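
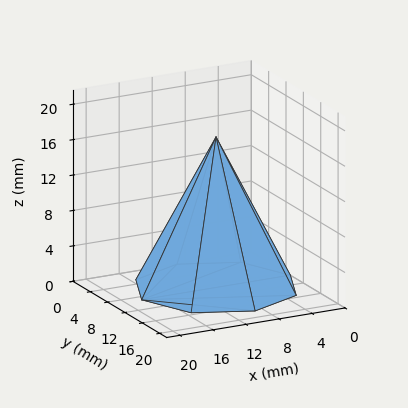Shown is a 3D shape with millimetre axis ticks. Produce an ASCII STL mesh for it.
Reading the render: the shape is a regular 8-sided pyramid, base circumscribed radius ≈ 9 mm, apex at z ≈ 17 mm (dimensions read to the nearest mm from the axis ticks). For the STL, each face is triangulated and given an outward normal.

solid part
  facet normal 0.0000 0.0000 -1.0000
    outer loop
      vertex 9.000 18.000 0.000
      vertex 15.364 15.364 0.000
      vertex 18.000 9.000 0.000
    endloop
  endfacet
  facet normal 0.0000 0.0000 -1.0000
    outer loop
      vertex 2.636 15.364 0.000
      vertex 9.000 18.000 0.000
      vertex 18.000 9.000 0.000
    endloop
  endfacet
  facet normal 0.0000 0.0000 -1.0000
    outer loop
      vertex 0.000 9.000 0.000
      vertex 2.636 15.364 0.000
      vertex 18.000 9.000 0.000
    endloop
  endfacet
  facet normal 0.0000 0.0000 -1.0000
    outer loop
      vertex 2.636 2.636 0.000
      vertex 0.000 9.000 0.000
      vertex 18.000 9.000 0.000
    endloop
  endfacet
  facet normal 0.0000 0.0000 -1.0000
    outer loop
      vertex 9.000 0.000 0.000
      vertex 2.636 2.636 0.000
      vertex 18.000 9.000 0.000
    endloop
  endfacet
  facet normal 0.0000 0.0000 -1.0000
    outer loop
      vertex 15.364 2.636 0.000
      vertex 9.000 0.000 0.000
      vertex 18.000 9.000 0.000
    endloop
  endfacet
  facet normal 0.8299 0.3438 0.4394
    outer loop
      vertex 18.000 9.000 0.000
      vertex 15.364 15.364 0.000
      vertex 9.000 9.000 17.000
    endloop
  endfacet
  facet normal 0.3438 0.8299 0.4394
    outer loop
      vertex 15.364 15.364 0.000
      vertex 9.000 18.000 0.000
      vertex 9.000 9.000 17.000
    endloop
  endfacet
  facet normal -0.3438 0.8299 0.4394
    outer loop
      vertex 9.000 18.000 0.000
      vertex 2.636 15.364 0.000
      vertex 9.000 9.000 17.000
    endloop
  endfacet
  facet normal -0.8299 0.3438 0.4394
    outer loop
      vertex 2.636 15.364 0.000
      vertex 0.000 9.000 0.000
      vertex 9.000 9.000 17.000
    endloop
  endfacet
  facet normal -0.8299 -0.3438 0.4394
    outer loop
      vertex 0.000 9.000 0.000
      vertex 2.636 2.636 0.000
      vertex 9.000 9.000 17.000
    endloop
  endfacet
  facet normal -0.3438 -0.8299 0.4394
    outer loop
      vertex 2.636 2.636 0.000
      vertex 9.000 0.000 0.000
      vertex 9.000 9.000 17.000
    endloop
  endfacet
  facet normal 0.3438 -0.8299 0.4394
    outer loop
      vertex 9.000 0.000 0.000
      vertex 15.364 2.636 0.000
      vertex 9.000 9.000 17.000
    endloop
  endfacet
  facet normal 0.8299 -0.3438 0.4394
    outer loop
      vertex 15.364 2.636 0.000
      vertex 18.000 9.000 0.000
      vertex 9.000 9.000 17.000
    endloop
  endfacet
endsolid part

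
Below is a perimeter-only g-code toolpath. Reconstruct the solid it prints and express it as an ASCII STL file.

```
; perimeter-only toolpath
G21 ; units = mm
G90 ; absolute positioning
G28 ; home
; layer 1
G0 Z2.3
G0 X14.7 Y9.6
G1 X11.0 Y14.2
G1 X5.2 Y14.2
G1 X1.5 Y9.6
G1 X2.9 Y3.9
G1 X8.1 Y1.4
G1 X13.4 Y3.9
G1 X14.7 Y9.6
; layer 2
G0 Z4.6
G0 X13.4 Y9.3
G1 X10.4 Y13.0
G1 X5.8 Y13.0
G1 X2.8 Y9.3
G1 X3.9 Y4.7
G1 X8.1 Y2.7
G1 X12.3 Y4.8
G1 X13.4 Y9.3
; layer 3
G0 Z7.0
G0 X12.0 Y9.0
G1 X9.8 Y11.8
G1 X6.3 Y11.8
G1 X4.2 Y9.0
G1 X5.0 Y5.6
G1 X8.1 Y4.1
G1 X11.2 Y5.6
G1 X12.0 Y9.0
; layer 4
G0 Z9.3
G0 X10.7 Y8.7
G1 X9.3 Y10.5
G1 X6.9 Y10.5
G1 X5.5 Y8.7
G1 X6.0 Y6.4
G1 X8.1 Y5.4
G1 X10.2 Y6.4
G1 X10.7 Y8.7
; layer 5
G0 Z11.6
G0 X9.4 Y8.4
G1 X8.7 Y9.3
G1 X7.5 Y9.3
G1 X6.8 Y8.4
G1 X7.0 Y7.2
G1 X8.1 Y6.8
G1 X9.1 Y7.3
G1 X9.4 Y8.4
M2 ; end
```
solid part
  facet normal 0.0000 0.0000 -1.0000
    outer loop
      vertex 4.6 15.4 0.0
      vertex 11.6 15.4 0.0
      vertex 16.0 9.9 0.0
    endloop
  endfacet
  facet normal 0.0000 0.0000 -1.0000
    outer loop
      vertex 0.2 9.9 0.0
      vertex 4.6 15.4 0.0
      vertex 16.0 9.9 0.0
    endloop
  endfacet
  facet normal 0.0000 0.0000 -1.0000
    outer loop
      vertex 1.8 3.0 0.0
      vertex 0.2 9.9 0.0
      vertex 16.0 9.9 0.0
    endloop
  endfacet
  facet normal 0.0000 0.0000 -1.0000
    outer loop
      vertex 8.1 0.0 0.0
      vertex 1.8 3.0 0.0
      vertex 16.0 9.9 0.0
    endloop
  endfacet
  facet normal 0.0000 0.0000 -1.0000
    outer loop
      vertex 14.4 3.1 0.0
      vertex 8.1 0.0 0.0
      vertex 16.0 9.9 0.0
    endloop
  endfacet
  facet normal 0.6915 0.5532 0.4646
    outer loop
      vertex 16.0 9.9 0.0
      vertex 11.6 15.4 0.0
      vertex 8.1 8.1 13.9
    endloop
  endfacet
  facet normal 0.0000 0.8853 0.4650
    outer loop
      vertex 11.6 15.4 0.0
      vertex 4.6 15.4 0.0
      vertex 8.1 8.1 13.9
    endloop
  endfacet
  facet normal -0.6915 0.5532 0.4646
    outer loop
      vertex 4.6 15.4 0.0
      vertex 0.2 9.9 0.0
      vertex 8.1 8.1 13.9
    endloop
  endfacet
  facet normal -0.8627 -0.2001 0.4644
    outer loop
      vertex 0.2 9.9 0.0
      vertex 1.8 3.0 0.0
      vertex 8.1 8.1 13.9
    endloop
  endfacet
  facet normal -0.3805 -0.7990 0.4656
    outer loop
      vertex 1.8 3.0 0.0
      vertex 8.1 0.0 0.0
      vertex 8.1 8.1 13.9
    endloop
  endfacet
  facet normal 0.3913 -0.7951 0.4633
    outer loop
      vertex 8.1 0.0 0.0
      vertex 14.4 3.1 0.0
      vertex 8.1 8.1 13.9
    endloop
  endfacet
  facet normal 0.8624 -0.2029 0.4638
    outer loop
      vertex 14.4 3.1 0.0
      vertex 16.0 9.9 0.0
      vertex 8.1 8.1 13.9
    endloop
  endfacet
endsolid part

The G0 Z moves step by Δz≈2.3 mm. The G1 loops shrink linearly with z, so the solid tapers from its base footprint up to z≈13.9. Closing with a flat bottom cap and the tapered top and triangulating gives 12 facets — a regular 7-sided pyramid, base circumscribed radius ≈ 8.1 mm, apex at z ≈ 13.9 mm.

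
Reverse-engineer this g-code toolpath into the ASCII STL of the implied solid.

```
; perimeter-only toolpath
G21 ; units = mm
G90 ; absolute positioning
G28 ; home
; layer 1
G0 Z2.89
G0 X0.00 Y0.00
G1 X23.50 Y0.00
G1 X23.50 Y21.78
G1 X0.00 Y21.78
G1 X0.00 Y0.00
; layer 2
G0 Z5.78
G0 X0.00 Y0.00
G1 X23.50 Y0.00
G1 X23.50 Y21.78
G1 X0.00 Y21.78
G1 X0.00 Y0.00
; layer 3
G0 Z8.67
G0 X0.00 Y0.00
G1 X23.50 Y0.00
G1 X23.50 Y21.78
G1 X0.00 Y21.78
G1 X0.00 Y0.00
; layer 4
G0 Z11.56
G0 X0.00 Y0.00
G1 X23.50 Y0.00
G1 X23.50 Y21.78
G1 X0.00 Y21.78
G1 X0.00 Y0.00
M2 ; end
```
solid part
  facet normal 0.0000 0.0000 -1.0000
    outer loop
      vertex 23.50 21.78 0.00
      vertex 23.50 0.00 0.00
      vertex 0.00 0.00 0.00
    endloop
  endfacet
  facet normal 0.0000 0.0000 -1.0000
    outer loop
      vertex 0.00 21.78 0.00
      vertex 23.50 21.78 0.00
      vertex 0.00 0.00 0.00
    endloop
  endfacet
  facet normal 0.0000 0.0000 1.0000
    outer loop
      vertex 0.00 0.00 11.56
      vertex 23.50 0.00 11.56
      vertex 23.50 21.78 11.56
    endloop
  endfacet
  facet normal 0.0000 0.0000 1.0000
    outer loop
      vertex 0.00 0.00 11.56
      vertex 23.50 21.78 11.56
      vertex 0.00 21.78 11.56
    endloop
  endfacet
  facet normal 0.0000 -1.0000 0.0000
    outer loop
      vertex 0.00 0.00 0.00
      vertex 23.50 0.00 0.00
      vertex 23.50 0.00 11.56
    endloop
  endfacet
  facet normal 0.0000 -1.0000 0.0000
    outer loop
      vertex 0.00 0.00 0.00
      vertex 23.50 0.00 11.56
      vertex 0.00 0.00 11.56
    endloop
  endfacet
  facet normal 0.0000 1.0000 0.0000
    outer loop
      vertex 23.50 21.78 11.56
      vertex 23.50 21.78 0.00
      vertex 0.00 21.78 0.00
    endloop
  endfacet
  facet normal 0.0000 1.0000 0.0000
    outer loop
      vertex 0.00 21.78 11.56
      vertex 23.50 21.78 11.56
      vertex 0.00 21.78 0.00
    endloop
  endfacet
  facet normal -1.0000 0.0000 0.0000
    outer loop
      vertex 0.00 21.78 11.56
      vertex 0.00 21.78 0.00
      vertex 0.00 0.00 0.00
    endloop
  endfacet
  facet normal -1.0000 0.0000 0.0000
    outer loop
      vertex 0.00 0.00 11.56
      vertex 0.00 21.78 11.56
      vertex 0.00 0.00 0.00
    endloop
  endfacet
  facet normal 1.0000 0.0000 0.0000
    outer loop
      vertex 23.50 0.00 0.00
      vertex 23.50 21.78 0.00
      vertex 23.50 21.78 11.56
    endloop
  endfacet
  facet normal 1.0000 0.0000 0.0000
    outer loop
      vertex 23.50 0.00 0.00
      vertex 23.50 21.78 11.56
      vertex 23.50 0.00 11.56
    endloop
  endfacet
endsolid part

The G0 Z moves step by Δz≈2.89 mm. Every layer's G1 loop is the same polygon, so the solid is a straight extrusion of it from z=0 to z≈11.6. Closing with flat bottom and top caps and triangulating gives 12 facets — a rectangular box, roughly 23.5 × 21.8 mm footprint and 11.6 mm tall.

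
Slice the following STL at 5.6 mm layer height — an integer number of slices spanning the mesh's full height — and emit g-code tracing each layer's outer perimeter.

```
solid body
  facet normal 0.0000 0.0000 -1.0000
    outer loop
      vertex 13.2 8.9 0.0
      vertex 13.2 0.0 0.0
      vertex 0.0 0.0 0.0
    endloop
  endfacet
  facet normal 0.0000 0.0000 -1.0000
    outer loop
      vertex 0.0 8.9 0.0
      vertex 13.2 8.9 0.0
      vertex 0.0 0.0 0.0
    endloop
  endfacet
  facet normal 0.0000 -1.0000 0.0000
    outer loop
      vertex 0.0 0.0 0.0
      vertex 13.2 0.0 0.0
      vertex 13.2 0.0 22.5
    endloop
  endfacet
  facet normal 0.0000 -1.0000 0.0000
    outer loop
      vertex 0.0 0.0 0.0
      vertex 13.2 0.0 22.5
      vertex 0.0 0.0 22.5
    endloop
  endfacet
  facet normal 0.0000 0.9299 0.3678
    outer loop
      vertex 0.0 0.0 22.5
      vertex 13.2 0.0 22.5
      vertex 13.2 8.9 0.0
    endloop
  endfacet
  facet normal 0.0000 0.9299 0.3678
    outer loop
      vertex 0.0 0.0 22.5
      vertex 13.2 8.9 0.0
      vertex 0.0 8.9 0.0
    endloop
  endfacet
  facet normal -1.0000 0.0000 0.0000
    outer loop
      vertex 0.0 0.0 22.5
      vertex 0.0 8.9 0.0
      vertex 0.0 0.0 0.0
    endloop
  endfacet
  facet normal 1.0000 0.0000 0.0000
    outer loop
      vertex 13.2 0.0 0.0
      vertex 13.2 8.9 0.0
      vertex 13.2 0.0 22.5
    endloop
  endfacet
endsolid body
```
; perimeter-only toolpath
G21 ; units = mm
G90 ; absolute positioning
G28 ; home
; layer 1
G0 Z5.6
G0 X0.0 Y0.0
G1 X13.2 Y0.0
G1 X13.2 Y6.7
G1 X0.0 Y6.7
G1 X0.0 Y0.0
; layer 2
G0 Z11.2
G0 X0.0 Y0.0
G1 X13.2 Y0.0
G1 X13.2 Y4.5
G1 X0.0 Y4.5
G1 X0.0 Y0.0
; layer 3
G0 Z16.9
G0 X0.0 Y0.0
G1 X13.2 Y0.0
G1 X13.2 Y2.2
G1 X0.0 Y2.2
G1 X0.0 Y0.0
M2 ; end

The solid is a wedge (ramp): 13.2 × 8.9 mm base, rising to 22.5 mm along the y=0 edge and sloping linearly to z=0 at y=8.9. Slicing at Δz = 5.6 mm — 4 equal slices spanning the solid's height, so layer i sits at z = i·h/4 — gives 3 non-empty perimeters. Each is a 4-segment closed polygon; G0 lifts to the layer z and rapids to the start vertex, then G1 traces the edges. The cross-section shrinks linearly with z (the slice at the apex is degenerate and omitted).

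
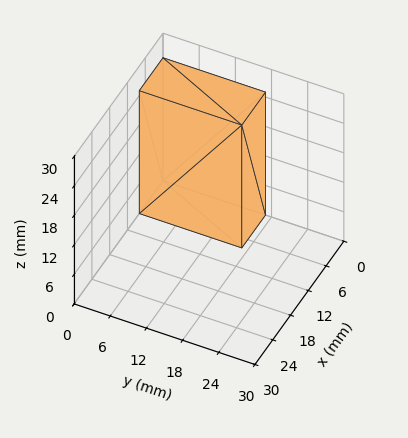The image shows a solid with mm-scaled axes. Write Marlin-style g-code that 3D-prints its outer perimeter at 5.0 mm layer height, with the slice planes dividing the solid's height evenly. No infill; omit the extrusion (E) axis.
Reading the render: the shape is a rectangular box, roughly 8 × 17 mm footprint and 25 mm tall (dimensions read to the nearest mm from the axis ticks). For the g-code, the solid's height is divided into equal slices at the stated Δz and each level perimeter traced with G1 moves after a G0 lift.

; perimeter-only toolpath
G21 ; units = mm
G90 ; absolute positioning
G28 ; home
; layer 1
G0 Z5.0
G0 X0.0 Y0.0
G1 X8.0 Y0.0
G1 X8.0 Y17.0
G1 X0.0 Y17.0
G1 X0.0 Y0.0
; layer 2
G0 Z10.0
G0 X0.0 Y0.0
G1 X8.0 Y0.0
G1 X8.0 Y17.0
G1 X0.0 Y17.0
G1 X0.0 Y0.0
; layer 3
G0 Z15.0
G0 X0.0 Y0.0
G1 X8.0 Y0.0
G1 X8.0 Y17.0
G1 X0.0 Y17.0
G1 X0.0 Y0.0
; layer 4
G0 Z20.0
G0 X0.0 Y0.0
G1 X8.0 Y0.0
G1 X8.0 Y17.0
G1 X0.0 Y17.0
G1 X0.0 Y0.0
; layer 5
G0 Z25.0
G0 X0.0 Y0.0
G1 X8.0 Y0.0
G1 X8.0 Y17.0
G1 X0.0 Y17.0
G1 X0.0 Y0.0
M2 ; end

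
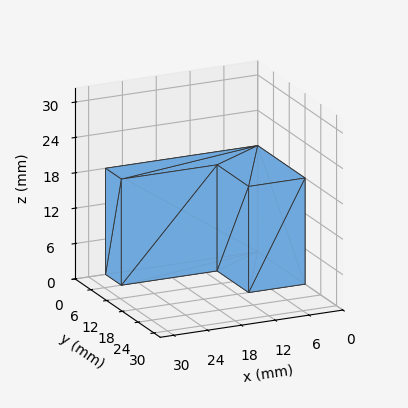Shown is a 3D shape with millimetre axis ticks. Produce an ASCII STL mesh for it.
Reading the render: the shape is an L-shaped prism: outer 27 × 18 mm, arm thicknesses ≈ 6 mm (horizontal) and 10 mm (vertical), extruded 18 mm in z (dimensions read to the nearest mm from the axis ticks). For the STL, each face is triangulated and given an outward normal.

solid part
  facet normal 0.0000 0.0000 -1.0000
    outer loop
      vertex 27.0 6.0 0.0
      vertex 27.0 0.0 0.0
      vertex 0.0 0.0 0.0
    endloop
  endfacet
  facet normal 0.0000 0.0000 -1.0000
    outer loop
      vertex 10.0 6.0 0.0
      vertex 27.0 6.0 0.0
      vertex 0.0 0.0 0.0
    endloop
  endfacet
  facet normal 0.0000 0.0000 -1.0000
    outer loop
      vertex 10.0 18.0 0.0
      vertex 10.0 6.0 0.0
      vertex 0.0 0.0 0.0
    endloop
  endfacet
  facet normal 0.0000 0.0000 -1.0000
    outer loop
      vertex 0.0 18.0 0.0
      vertex 10.0 18.0 0.0
      vertex 0.0 0.0 0.0
    endloop
  endfacet
  facet normal 0.0000 0.0000 1.0000
    outer loop
      vertex 0.0 0.0 18.0
      vertex 27.0 0.0 18.0
      vertex 27.0 6.0 18.0
    endloop
  endfacet
  facet normal 0.0000 0.0000 1.0000
    outer loop
      vertex 0.0 0.0 18.0
      vertex 27.0 6.0 18.0
      vertex 10.0 6.0 18.0
    endloop
  endfacet
  facet normal 0.0000 0.0000 1.0000
    outer loop
      vertex 0.0 0.0 18.0
      vertex 10.0 6.0 18.0
      vertex 10.0 18.0 18.0
    endloop
  endfacet
  facet normal 0.0000 0.0000 1.0000
    outer loop
      vertex 0.0 0.0 18.0
      vertex 10.0 18.0 18.0
      vertex 0.0 18.0 18.0
    endloop
  endfacet
  facet normal 0.0000 -1.0000 0.0000
    outer loop
      vertex 0.0 0.0 0.0
      vertex 27.0 0.0 0.0
      vertex 27.0 0.0 18.0
    endloop
  endfacet
  facet normal 0.0000 -1.0000 0.0000
    outer loop
      vertex 0.0 0.0 0.0
      vertex 27.0 0.0 18.0
      vertex 0.0 0.0 18.0
    endloop
  endfacet
  facet normal 1.0000 0.0000 0.0000
    outer loop
      vertex 27.0 0.0 0.0
      vertex 27.0 6.0 0.0
      vertex 27.0 6.0 18.0
    endloop
  endfacet
  facet normal 1.0000 0.0000 0.0000
    outer loop
      vertex 27.0 0.0 0.0
      vertex 27.0 6.0 18.0
      vertex 27.0 0.0 18.0
    endloop
  endfacet
  facet normal 0.0000 1.0000 0.0000
    outer loop
      vertex 27.0 6.0 0.0
      vertex 10.0 6.0 0.0
      vertex 10.0 6.0 18.0
    endloop
  endfacet
  facet normal 0.0000 1.0000 0.0000
    outer loop
      vertex 27.0 6.0 0.0
      vertex 10.0 6.0 18.0
      vertex 27.0 6.0 18.0
    endloop
  endfacet
  facet normal 1.0000 0.0000 0.0000
    outer loop
      vertex 10.0 6.0 0.0
      vertex 10.0 18.0 0.0
      vertex 10.0 18.0 18.0
    endloop
  endfacet
  facet normal 1.0000 0.0000 0.0000
    outer loop
      vertex 10.0 6.0 0.0
      vertex 10.0 18.0 18.0
      vertex 10.0 6.0 18.0
    endloop
  endfacet
  facet normal 0.0000 1.0000 0.0000
    outer loop
      vertex 10.0 18.0 0.0
      vertex 0.0 18.0 0.0
      vertex 0.0 18.0 18.0
    endloop
  endfacet
  facet normal 0.0000 1.0000 0.0000
    outer loop
      vertex 10.0 18.0 0.0
      vertex 0.0 18.0 18.0
      vertex 10.0 18.0 18.0
    endloop
  endfacet
  facet normal -1.0000 0.0000 0.0000
    outer loop
      vertex 0.0 18.0 0.0
      vertex 0.0 0.0 0.0
      vertex 0.0 0.0 18.0
    endloop
  endfacet
  facet normal -1.0000 0.0000 0.0000
    outer loop
      vertex 0.0 18.0 0.0
      vertex 0.0 0.0 18.0
      vertex 0.0 18.0 18.0
    endloop
  endfacet
endsolid part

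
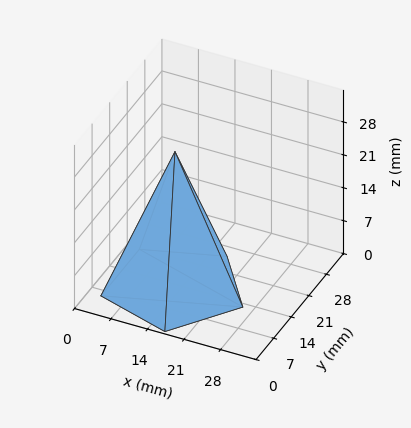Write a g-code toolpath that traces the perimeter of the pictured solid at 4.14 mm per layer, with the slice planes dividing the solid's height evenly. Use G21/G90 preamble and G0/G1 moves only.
Reading the render: the shape is a regular 5-sided pyramid, base circumscribed radius ≈ 13 mm, apex at z ≈ 29 mm (dimensions read to the nearest mm from the axis ticks). For the g-code, the solid's height is divided into equal slices at the stated Δz and each level perimeter traced with G1 moves after a G0 lift.

; perimeter-only toolpath
G21 ; units = mm
G90 ; absolute positioning
G28 ; home
; layer 1
G0 Z4.14
G0 X24.14 Y13.00
G1 X16.45 Y23.59
G1 X3.98 Y19.55
G1 X3.98 Y6.45
G1 X16.45 Y2.41
G1 X24.14 Y13.00
; layer 2
G0 Z8.29
G0 X22.29 Y13.00
G1 X15.87 Y21.83
G1 X5.49 Y18.46
G1 X5.49 Y7.54
G1 X15.87 Y4.17
G1 X22.29 Y13.00
; layer 3
G0 Z12.43
G0 X20.43 Y13.00
G1 X15.30 Y20.06
G1 X6.99 Y17.37
G1 X6.99 Y8.63
G1 X15.30 Y5.94
G1 X20.43 Y13.00
; layer 4
G0 Z16.57
G0 X18.57 Y13.00
G1 X14.72 Y18.30
G1 X8.49 Y16.27
G1 X8.49 Y9.73
G1 X14.72 Y7.70
G1 X18.57 Y13.00
; layer 5
G0 Z20.71
G0 X16.71 Y13.00
G1 X14.15 Y16.53
G1 X9.99 Y15.18
G1 X9.99 Y10.82
G1 X14.15 Y9.47
G1 X16.71 Y13.00
; layer 6
G0 Z24.86
G0 X14.86 Y13.00
G1 X13.57 Y14.77
G1 X11.50 Y14.09
G1 X11.50 Y11.91
G1 X13.57 Y11.23
G1 X14.86 Y13.00
M2 ; end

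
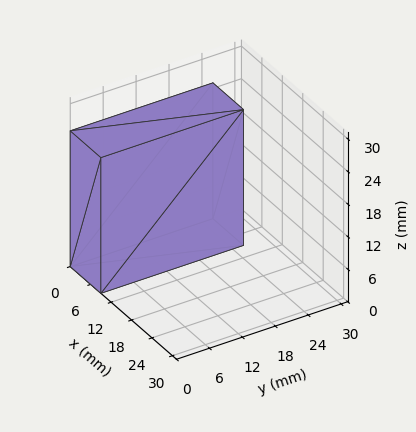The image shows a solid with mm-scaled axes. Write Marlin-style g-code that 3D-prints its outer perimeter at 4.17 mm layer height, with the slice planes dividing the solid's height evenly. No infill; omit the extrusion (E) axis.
Reading the render: the shape is a rectangular box, roughly 9 × 26 mm footprint and 25 mm tall (dimensions read to the nearest mm from the axis ticks). For the g-code, the solid's height is divided into equal slices at the stated Δz and each level perimeter traced with G1 moves after a G0 lift.

; perimeter-only toolpath
G21 ; units = mm
G90 ; absolute positioning
G28 ; home
; layer 1
G0 Z4.17
G0 X0.00 Y0.00
G1 X9.00 Y0.00
G1 X9.00 Y26.00
G1 X0.00 Y26.00
G1 X0.00 Y0.00
; layer 2
G0 Z8.33
G0 X0.00 Y0.00
G1 X9.00 Y0.00
G1 X9.00 Y26.00
G1 X0.00 Y26.00
G1 X0.00 Y0.00
; layer 3
G0 Z12.50
G0 X0.00 Y0.00
G1 X9.00 Y0.00
G1 X9.00 Y26.00
G1 X0.00 Y26.00
G1 X0.00 Y0.00
; layer 4
G0 Z16.67
G0 X0.00 Y0.00
G1 X9.00 Y0.00
G1 X9.00 Y26.00
G1 X0.00 Y26.00
G1 X0.00 Y0.00
; layer 5
G0 Z20.83
G0 X0.00 Y0.00
G1 X9.00 Y0.00
G1 X9.00 Y26.00
G1 X0.00 Y26.00
G1 X0.00 Y0.00
; layer 6
G0 Z25.00
G0 X0.00 Y0.00
G1 X9.00 Y0.00
G1 X9.00 Y26.00
G1 X0.00 Y26.00
G1 X0.00 Y0.00
M2 ; end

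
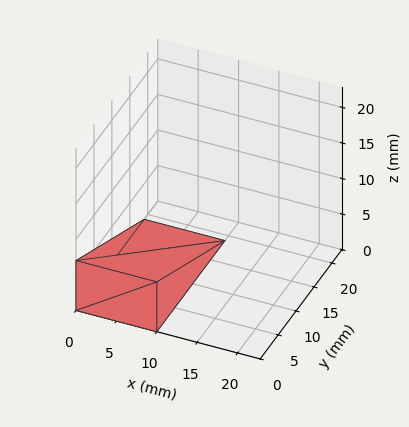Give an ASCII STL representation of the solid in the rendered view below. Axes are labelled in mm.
Reading the render: the shape is a wedge (ramp): 10 × 19 mm base, rising to 7 mm along the y=0 edge and sloping linearly to z=0 at y=19 (dimensions read to the nearest mm from the axis ticks). For the STL, each face is triangulated and given an outward normal.

solid part
  facet normal 0.0000 0.0000 -1.0000
    outer loop
      vertex 10.000 19.000 0.000
      vertex 10.000 0.000 0.000
      vertex 0.000 0.000 0.000
    endloop
  endfacet
  facet normal 0.0000 0.0000 -1.0000
    outer loop
      vertex 0.000 19.000 0.000
      vertex 10.000 19.000 0.000
      vertex 0.000 0.000 0.000
    endloop
  endfacet
  facet normal 0.0000 -1.0000 0.0000
    outer loop
      vertex 0.000 0.000 0.000
      vertex 10.000 0.000 0.000
      vertex 10.000 0.000 7.000
    endloop
  endfacet
  facet normal 0.0000 -1.0000 0.0000
    outer loop
      vertex 0.000 0.000 0.000
      vertex 10.000 0.000 7.000
      vertex 0.000 0.000 7.000
    endloop
  endfacet
  facet normal 0.0000 0.3457 0.9383
    outer loop
      vertex 0.000 0.000 7.000
      vertex 10.000 0.000 7.000
      vertex 10.000 19.000 0.000
    endloop
  endfacet
  facet normal 0.0000 0.3457 0.9383
    outer loop
      vertex 0.000 0.000 7.000
      vertex 10.000 19.000 0.000
      vertex 0.000 19.000 0.000
    endloop
  endfacet
  facet normal -1.0000 0.0000 0.0000
    outer loop
      vertex 0.000 0.000 7.000
      vertex 0.000 19.000 0.000
      vertex 0.000 0.000 0.000
    endloop
  endfacet
  facet normal 1.0000 0.0000 0.0000
    outer loop
      vertex 10.000 0.000 0.000
      vertex 10.000 19.000 0.000
      vertex 10.000 0.000 7.000
    endloop
  endfacet
endsolid part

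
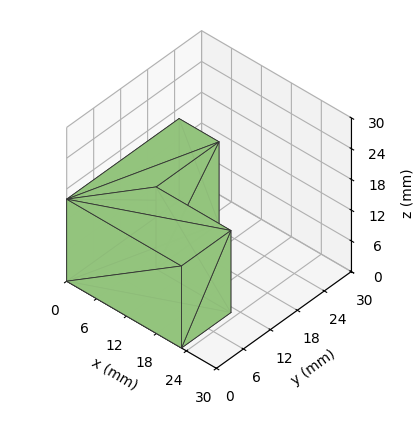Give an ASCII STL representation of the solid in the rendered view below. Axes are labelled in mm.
Reading the render: the shape is an L-shaped prism: outer 23 × 25 mm, arm thicknesses ≈ 11 mm (horizontal) and 8 mm (vertical), extruded 16 mm in z (dimensions read to the nearest mm from the axis ticks). For the STL, each face is triangulated and given an outward normal.

solid part
  facet normal 0.0000 0.0000 -1.0000
    outer loop
      vertex 23.0 11.0 0.0
      vertex 23.0 0.0 0.0
      vertex 0.0 0.0 0.0
    endloop
  endfacet
  facet normal 0.0000 0.0000 -1.0000
    outer loop
      vertex 8.0 11.0 0.0
      vertex 23.0 11.0 0.0
      vertex 0.0 0.0 0.0
    endloop
  endfacet
  facet normal 0.0000 0.0000 -1.0000
    outer loop
      vertex 8.0 25.0 0.0
      vertex 8.0 11.0 0.0
      vertex 0.0 0.0 0.0
    endloop
  endfacet
  facet normal 0.0000 0.0000 -1.0000
    outer loop
      vertex 0.0 25.0 0.0
      vertex 8.0 25.0 0.0
      vertex 0.0 0.0 0.0
    endloop
  endfacet
  facet normal 0.0000 0.0000 1.0000
    outer loop
      vertex 0.0 0.0 16.0
      vertex 23.0 0.0 16.0
      vertex 23.0 11.0 16.0
    endloop
  endfacet
  facet normal 0.0000 0.0000 1.0000
    outer loop
      vertex 0.0 0.0 16.0
      vertex 23.0 11.0 16.0
      vertex 8.0 11.0 16.0
    endloop
  endfacet
  facet normal 0.0000 0.0000 1.0000
    outer loop
      vertex 0.0 0.0 16.0
      vertex 8.0 11.0 16.0
      vertex 8.0 25.0 16.0
    endloop
  endfacet
  facet normal 0.0000 0.0000 1.0000
    outer loop
      vertex 0.0 0.0 16.0
      vertex 8.0 25.0 16.0
      vertex 0.0 25.0 16.0
    endloop
  endfacet
  facet normal 0.0000 -1.0000 0.0000
    outer loop
      vertex 0.0 0.0 0.0
      vertex 23.0 0.0 0.0
      vertex 23.0 0.0 16.0
    endloop
  endfacet
  facet normal 0.0000 -1.0000 0.0000
    outer loop
      vertex 0.0 0.0 0.0
      vertex 23.0 0.0 16.0
      vertex 0.0 0.0 16.0
    endloop
  endfacet
  facet normal 1.0000 0.0000 0.0000
    outer loop
      vertex 23.0 0.0 0.0
      vertex 23.0 11.0 0.0
      vertex 23.0 11.0 16.0
    endloop
  endfacet
  facet normal 1.0000 0.0000 0.0000
    outer loop
      vertex 23.0 0.0 0.0
      vertex 23.0 11.0 16.0
      vertex 23.0 0.0 16.0
    endloop
  endfacet
  facet normal 0.0000 1.0000 0.0000
    outer loop
      vertex 23.0 11.0 0.0
      vertex 8.0 11.0 0.0
      vertex 8.0 11.0 16.0
    endloop
  endfacet
  facet normal 0.0000 1.0000 0.0000
    outer loop
      vertex 23.0 11.0 0.0
      vertex 8.0 11.0 16.0
      vertex 23.0 11.0 16.0
    endloop
  endfacet
  facet normal 1.0000 0.0000 0.0000
    outer loop
      vertex 8.0 11.0 0.0
      vertex 8.0 25.0 0.0
      vertex 8.0 25.0 16.0
    endloop
  endfacet
  facet normal 1.0000 0.0000 0.0000
    outer loop
      vertex 8.0 11.0 0.0
      vertex 8.0 25.0 16.0
      vertex 8.0 11.0 16.0
    endloop
  endfacet
  facet normal 0.0000 1.0000 0.0000
    outer loop
      vertex 8.0 25.0 0.0
      vertex 0.0 25.0 0.0
      vertex 0.0 25.0 16.0
    endloop
  endfacet
  facet normal 0.0000 1.0000 0.0000
    outer loop
      vertex 8.0 25.0 0.0
      vertex 0.0 25.0 16.0
      vertex 8.0 25.0 16.0
    endloop
  endfacet
  facet normal -1.0000 0.0000 0.0000
    outer loop
      vertex 0.0 25.0 0.0
      vertex 0.0 0.0 0.0
      vertex 0.0 0.0 16.0
    endloop
  endfacet
  facet normal -1.0000 0.0000 0.0000
    outer loop
      vertex 0.0 25.0 0.0
      vertex 0.0 0.0 16.0
      vertex 0.0 25.0 16.0
    endloop
  endfacet
endsolid part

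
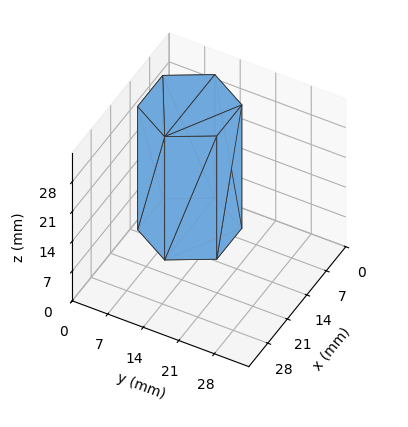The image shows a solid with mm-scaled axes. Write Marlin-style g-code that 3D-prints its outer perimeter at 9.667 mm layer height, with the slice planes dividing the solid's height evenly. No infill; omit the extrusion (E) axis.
Reading the render: the shape is a regular 6-sided prism (a cylinder approximated with 6 flat sides), circumscribed radius ≈ 9 mm, height ≈ 29 mm (dimensions read to the nearest mm from the axis ticks). For the g-code, the solid's height is divided into equal slices at the stated Δz and each level perimeter traced with G1 moves after a G0 lift.

; perimeter-only toolpath
G21 ; units = mm
G90 ; absolute positioning
G28 ; home
; layer 1
G0 Z9.667
G0 X18.000 Y9.000
G1 X13.500 Y16.794
G1 X4.500 Y16.794
G1 X0.000 Y9.000
G1 X4.500 Y1.206
G1 X13.500 Y1.206
G1 X18.000 Y9.000
; layer 2
G0 Z19.333
G0 X18.000 Y9.000
G1 X13.500 Y16.794
G1 X4.500 Y16.794
G1 X0.000 Y9.000
G1 X4.500 Y1.206
G1 X13.500 Y1.206
G1 X18.000 Y9.000
; layer 3
G0 Z29.000
G0 X18.000 Y9.000
G1 X13.500 Y16.794
G1 X4.500 Y16.794
G1 X0.000 Y9.000
G1 X4.500 Y1.206
G1 X13.500 Y1.206
G1 X18.000 Y9.000
M2 ; end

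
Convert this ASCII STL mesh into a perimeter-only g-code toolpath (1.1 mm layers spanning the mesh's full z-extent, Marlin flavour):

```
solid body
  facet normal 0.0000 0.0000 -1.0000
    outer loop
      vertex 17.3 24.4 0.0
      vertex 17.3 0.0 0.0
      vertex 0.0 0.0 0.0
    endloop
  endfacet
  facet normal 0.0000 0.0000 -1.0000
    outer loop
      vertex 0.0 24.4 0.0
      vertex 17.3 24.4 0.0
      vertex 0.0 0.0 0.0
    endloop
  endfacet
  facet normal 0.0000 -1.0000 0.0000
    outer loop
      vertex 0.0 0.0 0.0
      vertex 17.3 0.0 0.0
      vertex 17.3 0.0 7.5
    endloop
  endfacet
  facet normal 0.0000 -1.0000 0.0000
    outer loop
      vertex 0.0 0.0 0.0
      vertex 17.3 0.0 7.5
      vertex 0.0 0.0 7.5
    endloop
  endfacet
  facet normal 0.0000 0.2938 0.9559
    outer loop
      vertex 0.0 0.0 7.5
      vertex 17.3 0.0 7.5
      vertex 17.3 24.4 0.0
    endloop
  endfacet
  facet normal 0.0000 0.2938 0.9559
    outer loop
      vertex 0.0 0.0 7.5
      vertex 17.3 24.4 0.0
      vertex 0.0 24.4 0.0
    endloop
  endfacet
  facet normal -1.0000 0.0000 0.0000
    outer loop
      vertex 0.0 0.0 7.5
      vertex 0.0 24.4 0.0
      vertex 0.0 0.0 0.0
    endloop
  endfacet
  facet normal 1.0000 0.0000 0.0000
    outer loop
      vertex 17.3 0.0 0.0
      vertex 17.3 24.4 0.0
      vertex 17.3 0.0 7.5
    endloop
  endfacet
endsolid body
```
; perimeter-only toolpath
G21 ; units = mm
G90 ; absolute positioning
G28 ; home
; layer 1
G0 Z1.1
G0 X0.0 Y0.0
G1 X17.3 Y0.0
G1 X17.3 Y20.9
G1 X0.0 Y20.9
G1 X0.0 Y0.0
; layer 2
G0 Z2.1
G0 X0.0 Y0.0
G1 X17.3 Y0.0
G1 X17.3 Y17.4
G1 X0.0 Y17.4
G1 X0.0 Y0.0
; layer 3
G0 Z3.2
G0 X0.0 Y0.0
G1 X17.3 Y0.0
G1 X17.3 Y13.9
G1 X0.0 Y13.9
G1 X0.0 Y0.0
; layer 4
G0 Z4.3
G0 X0.0 Y0.0
G1 X17.3 Y0.0
G1 X17.3 Y10.5
G1 X0.0 Y10.5
G1 X0.0 Y0.0
; layer 5
G0 Z5.4
G0 X0.0 Y0.0
G1 X17.3 Y0.0
G1 X17.3 Y7.0
G1 X0.0 Y7.0
G1 X0.0 Y0.0
; layer 6
G0 Z6.4
G0 X0.0 Y0.0
G1 X17.3 Y0.0
G1 X17.3 Y3.5
G1 X0.0 Y3.5
G1 X0.0 Y0.0
M2 ; end

The solid is a wedge (ramp): 17.3 × 24.4 mm base, rising to 7.5 mm along the y=0 edge and sloping linearly to z=0 at y=24.4. Slicing at Δz = 1.1 mm — 7 equal slices spanning the solid's height, so layer i sits at z = i·h/7 — gives 6 non-empty perimeters. Each is a 4-segment closed polygon; G0 lifts to the layer z and rapids to the start vertex, then G1 traces the edges. The cross-section shrinks linearly with z (the slice at the apex is degenerate and omitted).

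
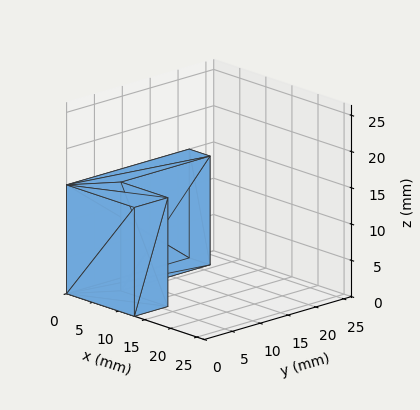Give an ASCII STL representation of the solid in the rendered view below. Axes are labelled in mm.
Reading the render: the shape is an L-shaped prism: outer 13 × 22 mm, arm thicknesses ≈ 6 mm (horizontal) and 4 mm (vertical), extruded 15 mm in z (dimensions read to the nearest mm from the axis ticks). For the STL, each face is triangulated and given an outward normal.

solid part
  facet normal 0.0000 0.0000 -1.0000
    outer loop
      vertex 13.00 6.00 0.00
      vertex 13.00 0.00 0.00
      vertex 0.00 0.00 0.00
    endloop
  endfacet
  facet normal 0.0000 0.0000 -1.0000
    outer loop
      vertex 4.00 6.00 0.00
      vertex 13.00 6.00 0.00
      vertex 0.00 0.00 0.00
    endloop
  endfacet
  facet normal 0.0000 0.0000 -1.0000
    outer loop
      vertex 4.00 22.00 0.00
      vertex 4.00 6.00 0.00
      vertex 0.00 0.00 0.00
    endloop
  endfacet
  facet normal 0.0000 0.0000 -1.0000
    outer loop
      vertex 0.00 22.00 0.00
      vertex 4.00 22.00 0.00
      vertex 0.00 0.00 0.00
    endloop
  endfacet
  facet normal 0.0000 0.0000 1.0000
    outer loop
      vertex 0.00 0.00 15.00
      vertex 13.00 0.00 15.00
      vertex 13.00 6.00 15.00
    endloop
  endfacet
  facet normal 0.0000 0.0000 1.0000
    outer loop
      vertex 0.00 0.00 15.00
      vertex 13.00 6.00 15.00
      vertex 4.00 6.00 15.00
    endloop
  endfacet
  facet normal 0.0000 0.0000 1.0000
    outer loop
      vertex 0.00 0.00 15.00
      vertex 4.00 6.00 15.00
      vertex 4.00 22.00 15.00
    endloop
  endfacet
  facet normal 0.0000 0.0000 1.0000
    outer loop
      vertex 0.00 0.00 15.00
      vertex 4.00 22.00 15.00
      vertex 0.00 22.00 15.00
    endloop
  endfacet
  facet normal 0.0000 -1.0000 0.0000
    outer loop
      vertex 0.00 0.00 0.00
      vertex 13.00 0.00 0.00
      vertex 13.00 0.00 15.00
    endloop
  endfacet
  facet normal 0.0000 -1.0000 0.0000
    outer loop
      vertex 0.00 0.00 0.00
      vertex 13.00 0.00 15.00
      vertex 0.00 0.00 15.00
    endloop
  endfacet
  facet normal 1.0000 0.0000 0.0000
    outer loop
      vertex 13.00 0.00 0.00
      vertex 13.00 6.00 0.00
      vertex 13.00 6.00 15.00
    endloop
  endfacet
  facet normal 1.0000 0.0000 0.0000
    outer loop
      vertex 13.00 0.00 0.00
      vertex 13.00 6.00 15.00
      vertex 13.00 0.00 15.00
    endloop
  endfacet
  facet normal 0.0000 1.0000 0.0000
    outer loop
      vertex 13.00 6.00 0.00
      vertex 4.00 6.00 0.00
      vertex 4.00 6.00 15.00
    endloop
  endfacet
  facet normal 0.0000 1.0000 0.0000
    outer loop
      vertex 13.00 6.00 0.00
      vertex 4.00 6.00 15.00
      vertex 13.00 6.00 15.00
    endloop
  endfacet
  facet normal 1.0000 0.0000 0.0000
    outer loop
      vertex 4.00 6.00 0.00
      vertex 4.00 22.00 0.00
      vertex 4.00 22.00 15.00
    endloop
  endfacet
  facet normal 1.0000 0.0000 0.0000
    outer loop
      vertex 4.00 6.00 0.00
      vertex 4.00 22.00 15.00
      vertex 4.00 6.00 15.00
    endloop
  endfacet
  facet normal 0.0000 1.0000 0.0000
    outer loop
      vertex 4.00 22.00 0.00
      vertex 0.00 22.00 0.00
      vertex 0.00 22.00 15.00
    endloop
  endfacet
  facet normal 0.0000 1.0000 0.0000
    outer loop
      vertex 4.00 22.00 0.00
      vertex 0.00 22.00 15.00
      vertex 4.00 22.00 15.00
    endloop
  endfacet
  facet normal -1.0000 0.0000 0.0000
    outer loop
      vertex 0.00 22.00 0.00
      vertex 0.00 0.00 0.00
      vertex 0.00 0.00 15.00
    endloop
  endfacet
  facet normal -1.0000 0.0000 0.0000
    outer loop
      vertex 0.00 22.00 0.00
      vertex 0.00 0.00 15.00
      vertex 0.00 22.00 15.00
    endloop
  endfacet
endsolid part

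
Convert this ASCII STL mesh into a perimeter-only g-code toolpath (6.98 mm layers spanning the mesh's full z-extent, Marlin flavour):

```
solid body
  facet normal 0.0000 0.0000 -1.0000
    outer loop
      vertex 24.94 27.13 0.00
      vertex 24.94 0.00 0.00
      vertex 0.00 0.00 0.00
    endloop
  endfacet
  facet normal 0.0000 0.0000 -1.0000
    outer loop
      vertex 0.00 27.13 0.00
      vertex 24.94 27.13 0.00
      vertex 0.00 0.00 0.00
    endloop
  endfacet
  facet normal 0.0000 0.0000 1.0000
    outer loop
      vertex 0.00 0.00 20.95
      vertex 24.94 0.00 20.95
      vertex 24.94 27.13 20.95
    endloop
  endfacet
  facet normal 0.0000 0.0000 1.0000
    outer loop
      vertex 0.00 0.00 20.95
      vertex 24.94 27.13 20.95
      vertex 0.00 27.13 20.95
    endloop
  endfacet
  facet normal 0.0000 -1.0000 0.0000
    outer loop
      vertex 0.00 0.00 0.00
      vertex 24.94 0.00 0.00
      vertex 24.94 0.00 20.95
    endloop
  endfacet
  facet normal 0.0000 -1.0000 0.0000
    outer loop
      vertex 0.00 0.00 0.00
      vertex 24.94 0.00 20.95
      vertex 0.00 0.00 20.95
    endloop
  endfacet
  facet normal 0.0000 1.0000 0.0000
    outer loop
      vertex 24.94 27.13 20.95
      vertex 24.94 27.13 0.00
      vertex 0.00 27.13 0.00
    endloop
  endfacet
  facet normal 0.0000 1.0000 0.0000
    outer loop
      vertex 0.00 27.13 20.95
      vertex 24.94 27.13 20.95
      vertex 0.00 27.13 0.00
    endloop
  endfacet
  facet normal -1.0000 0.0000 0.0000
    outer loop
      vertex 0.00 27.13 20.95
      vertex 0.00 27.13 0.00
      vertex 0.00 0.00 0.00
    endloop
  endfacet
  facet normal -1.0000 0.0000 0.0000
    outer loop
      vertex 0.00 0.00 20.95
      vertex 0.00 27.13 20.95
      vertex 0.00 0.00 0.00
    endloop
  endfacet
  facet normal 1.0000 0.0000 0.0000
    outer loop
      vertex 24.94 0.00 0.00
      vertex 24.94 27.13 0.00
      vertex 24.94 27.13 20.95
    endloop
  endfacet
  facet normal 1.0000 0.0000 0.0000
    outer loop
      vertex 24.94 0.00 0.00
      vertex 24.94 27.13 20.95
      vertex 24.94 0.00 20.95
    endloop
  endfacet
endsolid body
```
; perimeter-only toolpath
G21 ; units = mm
G90 ; absolute positioning
G28 ; home
; layer 1
G0 Z6.98
G0 X0.00 Y0.00
G1 X24.94 Y0.00
G1 X24.94 Y27.13
G1 X0.00 Y27.13
G1 X0.00 Y0.00
; layer 2
G0 Z13.97
G0 X0.00 Y0.00
G1 X24.94 Y0.00
G1 X24.94 Y27.13
G1 X0.00 Y27.13
G1 X0.00 Y0.00
; layer 3
G0 Z20.95
G0 X0.00 Y0.00
G1 X24.94 Y0.00
G1 X24.94 Y27.13
G1 X0.00 Y27.13
G1 X0.00 Y0.00
M2 ; end

The solid is a rectangular box, roughly 24.9 × 27.1 mm footprint and 20.9 mm tall. Slicing at Δz = 6.98 mm — 3 equal slices spanning the solid's height, so layer i sits at z = i·h/3 — gives 3 non-empty perimeters. Each is a 4-segment closed polygon; G0 lifts to the layer z and rapids to the start vertex, then G1 traces the edges.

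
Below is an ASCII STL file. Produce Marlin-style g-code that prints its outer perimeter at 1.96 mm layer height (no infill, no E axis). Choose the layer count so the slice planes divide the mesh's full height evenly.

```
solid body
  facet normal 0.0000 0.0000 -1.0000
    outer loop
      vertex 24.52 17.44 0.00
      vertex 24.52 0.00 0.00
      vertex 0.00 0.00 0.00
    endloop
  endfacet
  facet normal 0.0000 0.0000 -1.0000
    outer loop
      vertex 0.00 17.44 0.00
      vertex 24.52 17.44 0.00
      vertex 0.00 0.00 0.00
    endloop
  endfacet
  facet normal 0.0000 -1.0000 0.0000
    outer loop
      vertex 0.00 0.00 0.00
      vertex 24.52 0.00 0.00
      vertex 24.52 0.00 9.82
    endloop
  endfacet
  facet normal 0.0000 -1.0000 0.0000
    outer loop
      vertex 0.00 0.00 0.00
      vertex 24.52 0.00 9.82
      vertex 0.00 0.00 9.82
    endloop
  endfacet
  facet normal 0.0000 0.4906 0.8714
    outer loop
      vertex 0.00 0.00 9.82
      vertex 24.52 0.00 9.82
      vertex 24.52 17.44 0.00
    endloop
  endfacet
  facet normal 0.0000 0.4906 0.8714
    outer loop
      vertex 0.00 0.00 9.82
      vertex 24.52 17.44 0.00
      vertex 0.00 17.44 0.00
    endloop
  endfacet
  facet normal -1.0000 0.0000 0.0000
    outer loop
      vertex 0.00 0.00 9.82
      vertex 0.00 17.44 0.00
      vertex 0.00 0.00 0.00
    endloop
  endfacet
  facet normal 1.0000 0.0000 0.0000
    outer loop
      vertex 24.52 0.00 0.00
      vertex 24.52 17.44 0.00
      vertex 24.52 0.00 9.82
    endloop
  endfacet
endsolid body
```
; perimeter-only toolpath
G21 ; units = mm
G90 ; absolute positioning
G28 ; home
; layer 1
G0 Z1.96
G0 X0.00 Y0.00
G1 X24.52 Y0.00
G1 X24.52 Y13.95
G1 X0.00 Y13.95
G1 X0.00 Y0.00
; layer 2
G0 Z3.93
G0 X0.00 Y0.00
G1 X24.52 Y0.00
G1 X24.52 Y10.46
G1 X0.00 Y10.46
G1 X0.00 Y0.00
; layer 3
G0 Z5.89
G0 X0.00 Y0.00
G1 X24.52 Y0.00
G1 X24.52 Y6.98
G1 X0.00 Y6.98
G1 X0.00 Y0.00
; layer 4
G0 Z7.86
G0 X0.00 Y0.00
G1 X24.52 Y0.00
G1 X24.52 Y3.49
G1 X0.00 Y3.49
G1 X0.00 Y0.00
M2 ; end

The solid is a wedge (ramp): 24.5 × 17.4 mm base, rising to 9.82 mm along the y=0 edge and sloping linearly to z=0 at y=17.4. Slicing at Δz = 1.96 mm — 5 equal slices spanning the solid's height, so layer i sits at z = i·h/5 — gives 4 non-empty perimeters. Each is a 4-segment closed polygon; G0 lifts to the layer z and rapids to the start vertex, then G1 traces the edges. The cross-section shrinks linearly with z (the slice at the apex is degenerate and omitted).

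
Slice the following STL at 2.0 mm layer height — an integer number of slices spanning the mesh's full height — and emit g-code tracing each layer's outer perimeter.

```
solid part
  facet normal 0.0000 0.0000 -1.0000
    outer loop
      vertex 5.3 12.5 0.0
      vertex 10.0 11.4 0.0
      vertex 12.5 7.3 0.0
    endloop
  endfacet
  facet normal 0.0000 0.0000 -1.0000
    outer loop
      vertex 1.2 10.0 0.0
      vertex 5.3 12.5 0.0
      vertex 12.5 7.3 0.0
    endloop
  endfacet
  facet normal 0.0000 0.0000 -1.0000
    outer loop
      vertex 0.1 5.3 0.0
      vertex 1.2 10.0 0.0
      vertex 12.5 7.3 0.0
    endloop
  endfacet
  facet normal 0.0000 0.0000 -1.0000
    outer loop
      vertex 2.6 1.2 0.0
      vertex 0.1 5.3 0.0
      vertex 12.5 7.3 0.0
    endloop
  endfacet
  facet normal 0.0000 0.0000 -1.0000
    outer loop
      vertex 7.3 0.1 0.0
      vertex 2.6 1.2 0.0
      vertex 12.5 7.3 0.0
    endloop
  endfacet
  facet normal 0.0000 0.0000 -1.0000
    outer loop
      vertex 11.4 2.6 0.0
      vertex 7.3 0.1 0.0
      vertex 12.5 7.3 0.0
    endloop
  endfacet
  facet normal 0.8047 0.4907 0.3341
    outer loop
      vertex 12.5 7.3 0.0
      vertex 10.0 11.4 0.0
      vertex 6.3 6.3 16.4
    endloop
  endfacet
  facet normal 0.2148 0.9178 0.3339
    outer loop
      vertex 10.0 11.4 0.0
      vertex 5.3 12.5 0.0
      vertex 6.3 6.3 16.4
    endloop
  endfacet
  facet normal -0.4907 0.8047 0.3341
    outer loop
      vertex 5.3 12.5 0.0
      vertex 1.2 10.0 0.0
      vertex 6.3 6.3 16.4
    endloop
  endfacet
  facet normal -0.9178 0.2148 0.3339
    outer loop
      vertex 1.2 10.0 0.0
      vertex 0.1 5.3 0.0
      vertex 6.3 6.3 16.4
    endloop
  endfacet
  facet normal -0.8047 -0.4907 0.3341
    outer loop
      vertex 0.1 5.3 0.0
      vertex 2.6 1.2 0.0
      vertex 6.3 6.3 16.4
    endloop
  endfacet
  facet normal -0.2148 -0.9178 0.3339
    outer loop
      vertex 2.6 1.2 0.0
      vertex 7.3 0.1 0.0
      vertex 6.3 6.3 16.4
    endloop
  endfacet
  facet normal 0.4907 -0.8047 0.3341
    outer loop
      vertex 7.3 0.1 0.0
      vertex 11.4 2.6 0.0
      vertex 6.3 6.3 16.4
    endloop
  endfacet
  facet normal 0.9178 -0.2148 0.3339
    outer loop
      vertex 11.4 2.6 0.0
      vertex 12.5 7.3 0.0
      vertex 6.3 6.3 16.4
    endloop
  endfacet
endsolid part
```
; perimeter-only toolpath
G21 ; units = mm
G90 ; absolute positioning
G28 ; home
; layer 1
G0 Z2.0
G0 X11.7 Y7.2
G1 X9.5 Y10.8
G1 X5.4 Y11.7
G1 X1.8 Y9.5
G1 X0.9 Y5.4
G1 X3.1 Y1.8
G1 X7.2 Y0.9
G1 X10.8 Y3.1
G1 X11.7 Y7.2
; layer 2
G0 Z4.1
G0 X10.9 Y7.0
G1 X9.1 Y10.1
G1 X5.5 Y10.9
G1 X2.5 Y9.1
G1 X1.6 Y5.5
G1 X3.5 Y2.5
G1 X7.0 Y1.6
G1 X10.1 Y3.5
G1 X10.9 Y7.0
; layer 3
G0 Z6.1
G0 X10.2 Y6.9
G1 X8.6 Y9.5
G1 X5.7 Y10.2
G1 X3.1 Y8.6
G1 X2.4 Y5.7
G1 X4.0 Y3.1
G1 X6.9 Y2.4
G1 X9.5 Y4.0
G1 X10.2 Y6.9
; layer 4
G0 Z8.2
G0 X9.4 Y6.8
G1 X8.2 Y8.8
G1 X5.8 Y9.4
G1 X3.8 Y8.2
G1 X3.2 Y5.8
G1 X4.5 Y3.8
G1 X6.8 Y3.2
G1 X8.8 Y4.5
G1 X9.4 Y6.8
; layer 5
G0 Z10.2
G0 X8.6 Y6.7
G1 X7.7 Y8.2
G1 X5.9 Y8.6
G1 X4.4 Y7.7
G1 X4.0 Y5.9
G1 X4.9 Y4.4
G1 X6.7 Y4.0
G1 X8.2 Y4.9
G1 X8.6 Y6.7
; layer 6
G0 Z12.3
G0 X7.8 Y6.5
G1 X7.2 Y7.6
G1 X6.0 Y7.8
G1 X5.0 Y7.2
G1 X4.8 Y6.0
G1 X5.4 Y5.0
G1 X6.5 Y4.8
G1 X7.6 Y5.4
G1 X7.8 Y6.5
; layer 7
G0 Z14.3
G0 X7.1 Y6.4
G1 X6.8 Y6.9
G1 X6.2 Y7.1
G1 X5.7 Y6.8
G1 X5.5 Y6.2
G1 X5.8 Y5.7
G1 X6.4 Y5.5
G1 X6.9 Y5.8
G1 X7.1 Y6.4
M2 ; end

The solid is a regular 8-sided pyramid, base circumscribed radius ≈ 6.3 mm, apex at z ≈ 16.4 mm. Slicing at Δz = 2.0 mm — 8 equal slices spanning the solid's height, so layer i sits at z = i·h/8 — gives 7 non-empty perimeters. Each is a 8-segment closed polygon; G0 lifts to the layer z and rapids to the start vertex, then G1 traces the edges. The cross-section shrinks linearly with z (the slice at the apex is degenerate and omitted).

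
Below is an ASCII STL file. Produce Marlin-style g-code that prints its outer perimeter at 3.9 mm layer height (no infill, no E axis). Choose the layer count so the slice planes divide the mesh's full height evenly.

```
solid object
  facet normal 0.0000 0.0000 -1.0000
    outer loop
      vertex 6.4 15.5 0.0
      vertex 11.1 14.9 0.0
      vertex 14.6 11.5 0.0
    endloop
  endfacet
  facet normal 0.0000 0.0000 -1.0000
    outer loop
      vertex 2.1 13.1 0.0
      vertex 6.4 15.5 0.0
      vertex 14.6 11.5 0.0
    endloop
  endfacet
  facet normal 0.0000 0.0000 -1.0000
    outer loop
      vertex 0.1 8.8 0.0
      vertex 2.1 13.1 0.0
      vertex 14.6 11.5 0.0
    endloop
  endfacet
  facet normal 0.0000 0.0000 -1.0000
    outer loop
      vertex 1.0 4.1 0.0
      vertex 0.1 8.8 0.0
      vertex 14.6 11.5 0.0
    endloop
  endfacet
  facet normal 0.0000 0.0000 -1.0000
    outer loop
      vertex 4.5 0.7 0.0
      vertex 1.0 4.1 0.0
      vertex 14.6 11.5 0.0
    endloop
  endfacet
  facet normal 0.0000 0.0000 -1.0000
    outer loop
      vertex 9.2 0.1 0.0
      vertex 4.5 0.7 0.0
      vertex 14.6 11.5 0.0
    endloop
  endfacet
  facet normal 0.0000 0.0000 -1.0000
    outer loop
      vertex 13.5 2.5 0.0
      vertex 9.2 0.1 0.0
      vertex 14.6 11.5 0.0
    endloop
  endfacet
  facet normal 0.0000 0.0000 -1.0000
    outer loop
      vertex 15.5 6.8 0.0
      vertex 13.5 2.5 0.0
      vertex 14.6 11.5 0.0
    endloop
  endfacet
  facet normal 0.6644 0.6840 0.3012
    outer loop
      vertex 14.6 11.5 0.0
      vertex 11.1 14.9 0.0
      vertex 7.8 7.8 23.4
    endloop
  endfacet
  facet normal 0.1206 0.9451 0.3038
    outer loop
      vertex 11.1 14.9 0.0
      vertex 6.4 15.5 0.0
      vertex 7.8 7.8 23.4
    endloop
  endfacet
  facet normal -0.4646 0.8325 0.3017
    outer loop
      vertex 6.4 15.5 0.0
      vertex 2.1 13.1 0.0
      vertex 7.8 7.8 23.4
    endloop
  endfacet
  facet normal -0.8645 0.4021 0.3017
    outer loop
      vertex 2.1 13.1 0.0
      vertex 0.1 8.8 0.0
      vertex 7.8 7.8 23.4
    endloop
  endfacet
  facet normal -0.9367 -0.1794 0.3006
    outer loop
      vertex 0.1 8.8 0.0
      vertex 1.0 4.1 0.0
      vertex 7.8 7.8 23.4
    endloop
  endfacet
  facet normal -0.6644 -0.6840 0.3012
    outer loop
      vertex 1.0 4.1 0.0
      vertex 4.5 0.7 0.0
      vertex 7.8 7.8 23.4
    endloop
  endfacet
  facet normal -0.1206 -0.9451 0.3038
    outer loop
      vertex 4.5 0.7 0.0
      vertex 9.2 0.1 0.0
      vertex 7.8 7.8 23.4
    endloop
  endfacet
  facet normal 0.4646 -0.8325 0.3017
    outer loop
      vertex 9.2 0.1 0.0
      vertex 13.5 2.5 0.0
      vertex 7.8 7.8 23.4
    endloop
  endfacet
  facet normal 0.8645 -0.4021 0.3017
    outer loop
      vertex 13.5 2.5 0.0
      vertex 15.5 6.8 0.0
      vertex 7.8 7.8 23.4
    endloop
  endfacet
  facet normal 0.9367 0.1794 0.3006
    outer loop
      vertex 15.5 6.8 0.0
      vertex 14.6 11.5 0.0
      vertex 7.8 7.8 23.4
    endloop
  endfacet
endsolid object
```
; perimeter-only toolpath
G21 ; units = mm
G90 ; absolute positioning
G28 ; home
; layer 1
G0 Z3.9
G0 X13.5 Y10.9
G1 X10.5 Y13.7
G1 X6.6 Y14.2
G1 X3.1 Y12.2
G1 X1.4 Y8.6
G1 X2.1 Y4.7
G1 X5.0 Y1.9
G1 X9.0 Y1.4
G1 X12.5 Y3.4
G1 X14.2 Y7.0
G1 X13.5 Y10.9
; layer 2
G0 Z7.8
G0 X12.3 Y10.3
G1 X10.0 Y12.5
G1 X6.9 Y12.9
G1 X4.0 Y11.3
G1 X2.7 Y8.5
G1 X3.3 Y5.3
G1 X5.6 Y3.1
G1 X8.7 Y2.7
G1 X11.6 Y4.3
G1 X12.9 Y7.1
G1 X12.3 Y10.3
; layer 3
G0 Z11.7
G0 X11.2 Y9.7
G1 X9.4 Y11.3
G1 X7.1 Y11.7
G1 X5.0 Y10.4
G1 X3.9 Y8.3
G1 X4.4 Y5.9
G1 X6.2 Y4.2
G1 X8.5 Y3.9
G1 X10.7 Y5.2
G1 X11.7 Y7.3
G1 X11.2 Y9.7
; layer 4
G0 Z15.6
G0 X10.1 Y9.0
G1 X8.9 Y10.2
G1 X7.3 Y10.4
G1 X5.9 Y9.6
G1 X5.2 Y8.1
G1 X5.5 Y6.6
G1 X6.7 Y5.4
G1 X8.3 Y5.2
G1 X9.7 Y6.0
G1 X10.4 Y7.5
G1 X10.1 Y9.0
; layer 5
G0 Z19.5
G0 X8.9 Y8.4
G1 X8.3 Y9.0
G1 X7.6 Y9.1
G1 X6.8 Y8.7
G1 X6.5 Y8.0
G1 X6.7 Y7.2
G1 X7.2 Y6.6
G1 X8.0 Y6.5
G1 X8.8 Y6.9
G1 X9.1 Y7.6
G1 X8.9 Y8.4
M2 ; end

The solid is a regular 10-sided pyramid, base circumscribed radius ≈ 7.8 mm, apex at z ≈ 23.4 mm. Slicing at Δz = 3.9 mm — 6 equal slices spanning the solid's height, so layer i sits at z = i·h/6 — gives 5 non-empty perimeters. Each is a 10-segment closed polygon; G0 lifts to the layer z and rapids to the start vertex, then G1 traces the edges. The cross-section shrinks linearly with z (the slice at the apex is degenerate and omitted).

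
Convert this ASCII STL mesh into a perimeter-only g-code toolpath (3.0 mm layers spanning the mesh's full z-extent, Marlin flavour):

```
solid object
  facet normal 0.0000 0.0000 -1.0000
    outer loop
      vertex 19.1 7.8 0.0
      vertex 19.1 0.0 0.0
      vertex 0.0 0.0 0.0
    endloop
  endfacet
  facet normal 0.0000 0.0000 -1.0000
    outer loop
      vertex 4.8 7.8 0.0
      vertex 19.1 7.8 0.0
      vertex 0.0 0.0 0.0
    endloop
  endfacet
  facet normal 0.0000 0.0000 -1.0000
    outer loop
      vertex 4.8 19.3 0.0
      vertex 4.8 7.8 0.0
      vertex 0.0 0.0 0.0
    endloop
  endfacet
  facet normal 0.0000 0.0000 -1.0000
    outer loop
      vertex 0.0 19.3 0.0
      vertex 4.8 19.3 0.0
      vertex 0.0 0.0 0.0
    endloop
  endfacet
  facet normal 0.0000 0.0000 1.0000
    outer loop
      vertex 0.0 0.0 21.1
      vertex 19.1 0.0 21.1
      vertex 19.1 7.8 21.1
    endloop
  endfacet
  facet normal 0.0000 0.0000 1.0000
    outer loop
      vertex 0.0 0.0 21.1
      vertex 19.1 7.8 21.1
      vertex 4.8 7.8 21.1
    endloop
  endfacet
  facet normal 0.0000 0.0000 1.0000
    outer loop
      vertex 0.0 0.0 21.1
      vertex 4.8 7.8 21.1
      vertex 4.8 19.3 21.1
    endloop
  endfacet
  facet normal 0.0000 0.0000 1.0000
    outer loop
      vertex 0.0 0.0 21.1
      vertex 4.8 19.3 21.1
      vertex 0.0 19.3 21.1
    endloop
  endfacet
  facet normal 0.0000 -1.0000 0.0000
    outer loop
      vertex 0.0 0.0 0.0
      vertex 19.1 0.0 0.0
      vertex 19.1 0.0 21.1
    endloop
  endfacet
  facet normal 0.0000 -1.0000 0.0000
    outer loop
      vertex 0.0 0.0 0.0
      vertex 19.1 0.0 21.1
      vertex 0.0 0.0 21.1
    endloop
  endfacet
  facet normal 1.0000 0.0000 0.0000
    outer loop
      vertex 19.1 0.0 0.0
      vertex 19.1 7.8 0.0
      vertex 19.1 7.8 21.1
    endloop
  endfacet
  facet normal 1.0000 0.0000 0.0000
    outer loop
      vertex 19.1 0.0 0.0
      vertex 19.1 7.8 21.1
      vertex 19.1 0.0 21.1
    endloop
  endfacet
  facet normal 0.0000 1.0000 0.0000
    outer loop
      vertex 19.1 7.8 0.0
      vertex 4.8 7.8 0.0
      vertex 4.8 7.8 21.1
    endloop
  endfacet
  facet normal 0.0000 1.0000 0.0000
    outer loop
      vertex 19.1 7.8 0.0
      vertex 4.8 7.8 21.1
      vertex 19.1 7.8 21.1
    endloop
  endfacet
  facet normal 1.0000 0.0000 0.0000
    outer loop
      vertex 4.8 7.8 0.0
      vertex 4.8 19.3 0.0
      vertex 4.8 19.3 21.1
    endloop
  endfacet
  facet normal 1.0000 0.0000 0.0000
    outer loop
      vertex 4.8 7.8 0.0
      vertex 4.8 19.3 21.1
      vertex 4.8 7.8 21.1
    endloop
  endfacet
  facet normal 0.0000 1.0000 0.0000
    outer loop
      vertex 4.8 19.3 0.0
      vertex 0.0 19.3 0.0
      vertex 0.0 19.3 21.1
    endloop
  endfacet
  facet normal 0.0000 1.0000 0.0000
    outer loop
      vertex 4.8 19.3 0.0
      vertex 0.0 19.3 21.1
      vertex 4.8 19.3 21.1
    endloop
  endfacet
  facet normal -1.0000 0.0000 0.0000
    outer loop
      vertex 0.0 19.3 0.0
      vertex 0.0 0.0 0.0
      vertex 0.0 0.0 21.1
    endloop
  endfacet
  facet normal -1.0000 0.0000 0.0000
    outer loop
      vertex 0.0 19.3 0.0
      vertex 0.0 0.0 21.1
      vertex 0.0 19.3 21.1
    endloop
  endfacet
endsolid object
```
; perimeter-only toolpath
G21 ; units = mm
G90 ; absolute positioning
G28 ; home
; layer 1
G0 Z3.0
G0 X0.0 Y0.0
G1 X19.1 Y0.0
G1 X19.1 Y7.8
G1 X4.8 Y7.8
G1 X4.8 Y19.3
G1 X0.0 Y19.3
G1 X0.0 Y0.0
; layer 2
G0 Z6.0
G0 X0.0 Y0.0
G1 X19.1 Y0.0
G1 X19.1 Y7.8
G1 X4.8 Y7.8
G1 X4.8 Y19.3
G1 X0.0 Y19.3
G1 X0.0 Y0.0
; layer 3
G0 Z9.0
G0 X0.0 Y0.0
G1 X19.1 Y0.0
G1 X19.1 Y7.8
G1 X4.8 Y7.8
G1 X4.8 Y19.3
G1 X0.0 Y19.3
G1 X0.0 Y0.0
; layer 4
G0 Z12.1
G0 X0.0 Y0.0
G1 X19.1 Y0.0
G1 X19.1 Y7.8
G1 X4.8 Y7.8
G1 X4.8 Y19.3
G1 X0.0 Y19.3
G1 X0.0 Y0.0
; layer 5
G0 Z15.1
G0 X0.0 Y0.0
G1 X19.1 Y0.0
G1 X19.1 Y7.8
G1 X4.8 Y7.8
G1 X4.8 Y19.3
G1 X0.0 Y19.3
G1 X0.0 Y0.0
; layer 6
G0 Z18.1
G0 X0.0 Y0.0
G1 X19.1 Y0.0
G1 X19.1 Y7.8
G1 X4.8 Y7.8
G1 X4.8 Y19.3
G1 X0.0 Y19.3
G1 X0.0 Y0.0
; layer 7
G0 Z21.1
G0 X0.0 Y0.0
G1 X19.1 Y0.0
G1 X19.1 Y7.8
G1 X4.8 Y7.8
G1 X4.8 Y19.3
G1 X0.0 Y19.3
G1 X0.0 Y0.0
M2 ; end

The solid is an L-shaped prism: outer 19.1 × 19.3 mm, arm thicknesses ≈ 7.8 mm (horizontal) and 4.8 mm (vertical), extruded 21.1 mm in z. Slicing at Δz = 3.0 mm — 7 equal slices spanning the solid's height, so layer i sits at z = i·h/7 — gives 7 non-empty perimeters. Each is a 6-segment closed polygon; G0 lifts to the layer z and rapids to the start vertex, then G1 traces the edges.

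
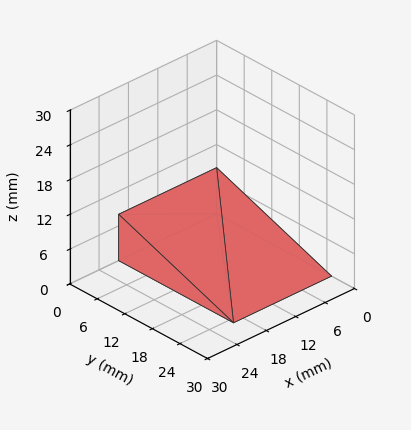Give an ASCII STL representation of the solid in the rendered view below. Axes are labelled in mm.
Reading the render: the shape is a wedge (ramp): 20 × 25 mm base, rising to 8 mm along the y=0 edge and sloping linearly to z=0 at y=25 (dimensions read to the nearest mm from the axis ticks). For the STL, each face is triangulated and given an outward normal.

solid part
  facet normal 0.0000 0.0000 -1.0000
    outer loop
      vertex 20.000 25.000 0.000
      vertex 20.000 0.000 0.000
      vertex 0.000 0.000 0.000
    endloop
  endfacet
  facet normal 0.0000 0.0000 -1.0000
    outer loop
      vertex 0.000 25.000 0.000
      vertex 20.000 25.000 0.000
      vertex 0.000 0.000 0.000
    endloop
  endfacet
  facet normal 0.0000 -1.0000 0.0000
    outer loop
      vertex 0.000 0.000 0.000
      vertex 20.000 0.000 0.000
      vertex 20.000 0.000 8.000
    endloop
  endfacet
  facet normal 0.0000 -1.0000 0.0000
    outer loop
      vertex 0.000 0.000 0.000
      vertex 20.000 0.000 8.000
      vertex 0.000 0.000 8.000
    endloop
  endfacet
  facet normal 0.0000 0.3048 0.9524
    outer loop
      vertex 0.000 0.000 8.000
      vertex 20.000 0.000 8.000
      vertex 20.000 25.000 0.000
    endloop
  endfacet
  facet normal 0.0000 0.3048 0.9524
    outer loop
      vertex 0.000 0.000 8.000
      vertex 20.000 25.000 0.000
      vertex 0.000 25.000 0.000
    endloop
  endfacet
  facet normal -1.0000 0.0000 0.0000
    outer loop
      vertex 0.000 0.000 8.000
      vertex 0.000 25.000 0.000
      vertex 0.000 0.000 0.000
    endloop
  endfacet
  facet normal 1.0000 0.0000 0.0000
    outer loop
      vertex 20.000 0.000 0.000
      vertex 20.000 25.000 0.000
      vertex 20.000 0.000 8.000
    endloop
  endfacet
endsolid part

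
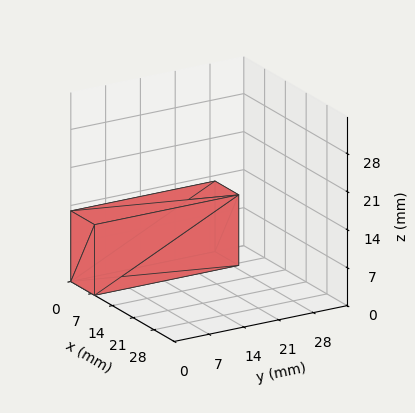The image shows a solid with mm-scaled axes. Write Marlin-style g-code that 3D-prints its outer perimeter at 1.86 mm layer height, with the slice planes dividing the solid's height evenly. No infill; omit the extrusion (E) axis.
Reading the render: the shape is a rectangular box, roughly 8 × 29 mm footprint and 13 mm tall (dimensions read to the nearest mm from the axis ticks). For the g-code, the solid's height is divided into equal slices at the stated Δz and each level perimeter traced with G1 moves after a G0 lift.

; perimeter-only toolpath
G21 ; units = mm
G90 ; absolute positioning
G28 ; home
; layer 1
G0 Z1.86
G0 X0.00 Y0.00
G1 X8.00 Y0.00
G1 X8.00 Y29.00
G1 X0.00 Y29.00
G1 X0.00 Y0.00
; layer 2
G0 Z3.71
G0 X0.00 Y0.00
G1 X8.00 Y0.00
G1 X8.00 Y29.00
G1 X0.00 Y29.00
G1 X0.00 Y0.00
; layer 3
G0 Z5.57
G0 X0.00 Y0.00
G1 X8.00 Y0.00
G1 X8.00 Y29.00
G1 X0.00 Y29.00
G1 X0.00 Y0.00
; layer 4
G0 Z7.43
G0 X0.00 Y0.00
G1 X8.00 Y0.00
G1 X8.00 Y29.00
G1 X0.00 Y29.00
G1 X0.00 Y0.00
; layer 5
G0 Z9.29
G0 X0.00 Y0.00
G1 X8.00 Y0.00
G1 X8.00 Y29.00
G1 X0.00 Y29.00
G1 X0.00 Y0.00
; layer 6
G0 Z11.14
G0 X0.00 Y0.00
G1 X8.00 Y0.00
G1 X8.00 Y29.00
G1 X0.00 Y29.00
G1 X0.00 Y0.00
; layer 7
G0 Z13.00
G0 X0.00 Y0.00
G1 X8.00 Y0.00
G1 X8.00 Y29.00
G1 X0.00 Y29.00
G1 X0.00 Y0.00
M2 ; end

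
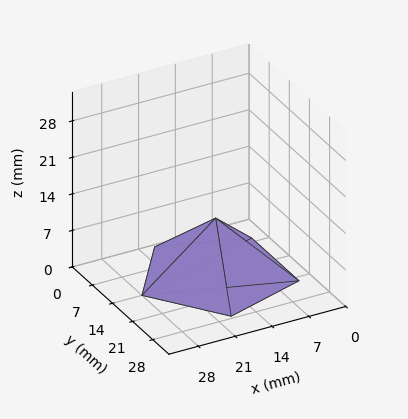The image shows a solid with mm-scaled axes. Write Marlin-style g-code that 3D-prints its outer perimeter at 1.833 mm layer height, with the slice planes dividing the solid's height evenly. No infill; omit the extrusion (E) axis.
Reading the render: the shape is a regular 5-sided pyramid, base circumscribed radius ≈ 14 mm, apex at z ≈ 11 mm (dimensions read to the nearest mm from the axis ticks). For the g-code, the solid's height is divided into equal slices at the stated Δz and each level perimeter traced with G1 moves after a G0 lift.

; perimeter-only toolpath
G21 ; units = mm
G90 ; absolute positioning
G28 ; home
; layer 1
G0 Z1.833
G0 X25.667 Y14.000
G1 X17.605 Y25.096
G1 X4.562 Y20.857
G1 X4.562 Y7.143
G1 X17.605 Y2.904
G1 X25.667 Y14.000
; layer 2
G0 Z3.667
G0 X23.333 Y14.000
G1 X16.884 Y22.877
G1 X6.449 Y19.486
G1 X6.449 Y8.514
G1 X16.884 Y5.123
G1 X23.333 Y14.000
; layer 3
G0 Z5.500
G0 X21.000 Y14.000
G1 X16.163 Y20.657
G1 X8.337 Y18.114
G1 X8.337 Y9.886
G1 X16.163 Y7.343
G1 X21.000 Y14.000
; layer 4
G0 Z7.333
G0 X18.667 Y14.000
G1 X15.442 Y18.438
G1 X10.225 Y16.743
G1 X10.225 Y11.257
G1 X15.442 Y9.562
G1 X18.667 Y14.000
; layer 5
G0 Z9.167
G0 X16.333 Y14.000
G1 X14.721 Y16.219
G1 X12.112 Y15.372
G1 X12.112 Y12.628
G1 X14.721 Y11.781
G1 X16.333 Y14.000
M2 ; end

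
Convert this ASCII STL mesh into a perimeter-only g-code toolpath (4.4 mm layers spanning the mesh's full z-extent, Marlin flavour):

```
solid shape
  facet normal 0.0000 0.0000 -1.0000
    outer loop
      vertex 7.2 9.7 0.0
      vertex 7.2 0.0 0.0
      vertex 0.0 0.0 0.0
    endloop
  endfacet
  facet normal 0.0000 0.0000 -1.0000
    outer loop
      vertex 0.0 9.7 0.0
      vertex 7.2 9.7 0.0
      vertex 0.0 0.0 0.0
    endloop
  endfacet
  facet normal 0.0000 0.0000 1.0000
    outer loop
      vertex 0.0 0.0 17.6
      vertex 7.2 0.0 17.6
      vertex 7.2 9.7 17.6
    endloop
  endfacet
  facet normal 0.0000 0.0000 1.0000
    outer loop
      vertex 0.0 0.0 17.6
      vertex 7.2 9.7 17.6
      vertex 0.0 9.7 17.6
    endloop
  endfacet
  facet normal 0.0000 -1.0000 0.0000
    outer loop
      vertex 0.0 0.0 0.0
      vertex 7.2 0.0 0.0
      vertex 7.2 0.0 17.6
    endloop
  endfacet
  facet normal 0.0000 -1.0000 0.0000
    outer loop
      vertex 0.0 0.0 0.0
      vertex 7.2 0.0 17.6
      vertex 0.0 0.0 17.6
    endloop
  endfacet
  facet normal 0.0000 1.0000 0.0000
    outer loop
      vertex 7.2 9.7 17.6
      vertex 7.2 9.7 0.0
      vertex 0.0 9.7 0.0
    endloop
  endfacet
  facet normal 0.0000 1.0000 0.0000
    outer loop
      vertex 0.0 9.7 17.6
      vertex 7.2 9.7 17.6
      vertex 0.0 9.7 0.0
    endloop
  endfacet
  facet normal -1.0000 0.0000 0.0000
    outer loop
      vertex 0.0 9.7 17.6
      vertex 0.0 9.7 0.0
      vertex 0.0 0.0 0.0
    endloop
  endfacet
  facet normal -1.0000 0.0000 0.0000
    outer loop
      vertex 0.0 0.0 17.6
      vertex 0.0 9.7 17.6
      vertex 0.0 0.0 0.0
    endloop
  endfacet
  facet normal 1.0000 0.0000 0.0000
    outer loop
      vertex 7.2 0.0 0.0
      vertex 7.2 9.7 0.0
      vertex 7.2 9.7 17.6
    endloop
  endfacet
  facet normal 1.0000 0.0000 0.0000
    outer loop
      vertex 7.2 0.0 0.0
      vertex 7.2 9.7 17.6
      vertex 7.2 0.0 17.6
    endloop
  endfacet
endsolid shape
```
; perimeter-only toolpath
G21 ; units = mm
G90 ; absolute positioning
G28 ; home
; layer 1
G0 Z4.4
G0 X0.0 Y0.0
G1 X7.2 Y0.0
G1 X7.2 Y9.7
G1 X0.0 Y9.7
G1 X0.0 Y0.0
; layer 2
G0 Z8.8
G0 X0.0 Y0.0
G1 X7.2 Y0.0
G1 X7.2 Y9.7
G1 X0.0 Y9.7
G1 X0.0 Y0.0
; layer 3
G0 Z13.2
G0 X0.0 Y0.0
G1 X7.2 Y0.0
G1 X7.2 Y9.7
G1 X0.0 Y9.7
G1 X0.0 Y0.0
; layer 4
G0 Z17.6
G0 X0.0 Y0.0
G1 X7.2 Y0.0
G1 X7.2 Y9.7
G1 X0.0 Y9.7
G1 X0.0 Y0.0
M2 ; end

The solid is a rectangular box, roughly 7.2 × 9.7 mm footprint and 17.6 mm tall. Slicing at Δz = 4.4 mm — 4 equal slices spanning the solid's height, so layer i sits at z = i·h/4 — gives 4 non-empty perimeters. Each is a 4-segment closed polygon; G0 lifts to the layer z and rapids to the start vertex, then G1 traces the edges.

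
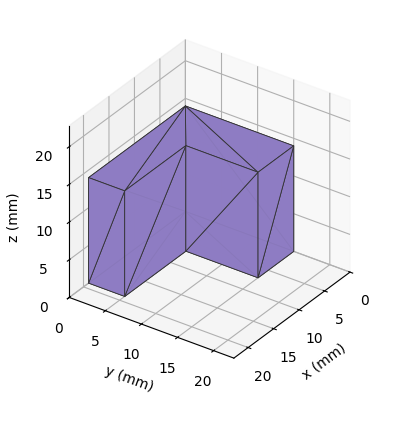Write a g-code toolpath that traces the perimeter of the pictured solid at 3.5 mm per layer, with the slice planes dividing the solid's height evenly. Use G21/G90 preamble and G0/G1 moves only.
Reading the render: the shape is an L-shaped prism: outer 19 × 15 mm, arm thicknesses ≈ 5 mm (horizontal) and 7 mm (vertical), extruded 14 mm in z (dimensions read to the nearest mm from the axis ticks). For the g-code, the solid's height is divided into equal slices at the stated Δz and each level perimeter traced with G1 moves after a G0 lift.

; perimeter-only toolpath
G21 ; units = mm
G90 ; absolute positioning
G28 ; home
; layer 1
G0 Z3.5
G0 X0.0 Y0.0
G1 X19.0 Y0.0
G1 X19.0 Y5.0
G1 X7.0 Y5.0
G1 X7.0 Y15.0
G1 X0.0 Y15.0
G1 X0.0 Y0.0
; layer 2
G0 Z7.0
G0 X0.0 Y0.0
G1 X19.0 Y0.0
G1 X19.0 Y5.0
G1 X7.0 Y5.0
G1 X7.0 Y15.0
G1 X0.0 Y15.0
G1 X0.0 Y0.0
; layer 3
G0 Z10.5
G0 X0.0 Y0.0
G1 X19.0 Y0.0
G1 X19.0 Y5.0
G1 X7.0 Y5.0
G1 X7.0 Y15.0
G1 X0.0 Y15.0
G1 X0.0 Y0.0
; layer 4
G0 Z14.0
G0 X0.0 Y0.0
G1 X19.0 Y0.0
G1 X19.0 Y5.0
G1 X7.0 Y5.0
G1 X7.0 Y15.0
G1 X0.0 Y15.0
G1 X0.0 Y0.0
M2 ; end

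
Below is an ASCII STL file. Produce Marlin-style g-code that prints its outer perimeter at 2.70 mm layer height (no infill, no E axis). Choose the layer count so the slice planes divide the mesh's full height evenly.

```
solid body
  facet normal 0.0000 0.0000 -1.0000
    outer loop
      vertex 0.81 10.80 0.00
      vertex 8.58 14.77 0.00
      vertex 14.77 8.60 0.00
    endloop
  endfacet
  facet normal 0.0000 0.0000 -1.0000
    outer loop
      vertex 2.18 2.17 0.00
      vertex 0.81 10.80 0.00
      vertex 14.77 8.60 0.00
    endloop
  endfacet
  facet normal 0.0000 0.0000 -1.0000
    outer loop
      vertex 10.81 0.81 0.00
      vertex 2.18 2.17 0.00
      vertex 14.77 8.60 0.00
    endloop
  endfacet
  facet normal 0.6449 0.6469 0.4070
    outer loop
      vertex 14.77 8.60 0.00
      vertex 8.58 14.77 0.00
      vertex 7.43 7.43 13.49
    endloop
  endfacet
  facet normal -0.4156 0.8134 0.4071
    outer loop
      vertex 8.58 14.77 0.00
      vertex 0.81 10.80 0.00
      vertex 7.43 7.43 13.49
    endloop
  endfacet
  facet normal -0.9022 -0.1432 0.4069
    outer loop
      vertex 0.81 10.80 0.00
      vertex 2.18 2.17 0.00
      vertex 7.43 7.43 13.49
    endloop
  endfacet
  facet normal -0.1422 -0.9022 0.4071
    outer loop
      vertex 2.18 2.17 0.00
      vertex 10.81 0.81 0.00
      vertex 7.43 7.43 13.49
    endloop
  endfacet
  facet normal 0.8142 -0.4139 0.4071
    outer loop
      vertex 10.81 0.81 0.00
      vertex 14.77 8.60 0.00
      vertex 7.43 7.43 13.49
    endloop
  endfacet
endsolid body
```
; perimeter-only toolpath
G21 ; units = mm
G90 ; absolute positioning
G28 ; home
; layer 1
G0 Z2.70
G0 X13.30 Y8.37
G1 X8.35 Y13.30
G1 X2.13 Y10.13
G1 X3.23 Y3.22
G1 X10.13 Y2.13
G1 X13.30 Y8.37
; layer 2
G0 Z5.40
G0 X11.83 Y8.13
G1 X8.12 Y11.83
G1 X3.46 Y9.45
G1 X4.28 Y4.27
G1 X9.46 Y3.46
G1 X11.83 Y8.13
; layer 3
G0 Z8.09
G0 X10.37 Y7.90
G1 X7.89 Y10.37
G1 X4.78 Y8.78
G1 X5.33 Y5.33
G1 X8.78 Y4.78
G1 X10.37 Y7.90
; layer 4
G0 Z10.79
G0 X8.90 Y7.66
G1 X7.66 Y8.90
G1 X6.11 Y8.10
G1 X6.38 Y6.38
G1 X8.11 Y6.11
G1 X8.90 Y7.66
M2 ; end

The solid is a regular 5-sided pyramid, base circumscribed radius ≈ 7.43 mm, apex at z ≈ 13.5 mm. Slicing at Δz = 2.70 mm — 5 equal slices spanning the solid's height, so layer i sits at z = i·h/5 — gives 4 non-empty perimeters. Each is a 5-segment closed polygon; G0 lifts to the layer z and rapids to the start vertex, then G1 traces the edges. The cross-section shrinks linearly with z (the slice at the apex is degenerate and omitted).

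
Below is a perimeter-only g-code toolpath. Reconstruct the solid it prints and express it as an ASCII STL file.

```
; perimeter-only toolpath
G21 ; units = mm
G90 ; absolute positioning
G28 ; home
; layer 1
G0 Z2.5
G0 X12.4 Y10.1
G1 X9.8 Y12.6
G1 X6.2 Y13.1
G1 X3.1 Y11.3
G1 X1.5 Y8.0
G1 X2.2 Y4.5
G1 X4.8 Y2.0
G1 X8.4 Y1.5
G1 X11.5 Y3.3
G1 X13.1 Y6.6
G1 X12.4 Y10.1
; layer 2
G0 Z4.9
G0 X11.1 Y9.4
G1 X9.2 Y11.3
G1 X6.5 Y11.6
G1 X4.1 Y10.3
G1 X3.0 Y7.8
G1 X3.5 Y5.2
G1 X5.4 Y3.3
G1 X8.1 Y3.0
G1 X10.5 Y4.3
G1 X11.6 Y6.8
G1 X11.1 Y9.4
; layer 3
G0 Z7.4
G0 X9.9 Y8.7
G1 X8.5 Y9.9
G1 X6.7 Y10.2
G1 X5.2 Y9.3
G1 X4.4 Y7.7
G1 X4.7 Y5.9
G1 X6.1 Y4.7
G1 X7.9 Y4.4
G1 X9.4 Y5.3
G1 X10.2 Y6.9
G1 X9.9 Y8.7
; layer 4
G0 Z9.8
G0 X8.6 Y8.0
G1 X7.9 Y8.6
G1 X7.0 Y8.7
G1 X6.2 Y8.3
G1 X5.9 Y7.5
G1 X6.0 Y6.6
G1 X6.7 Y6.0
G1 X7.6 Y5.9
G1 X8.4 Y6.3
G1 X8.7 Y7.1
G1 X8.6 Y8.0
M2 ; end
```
solid part
  facet normal 0.0000 0.0000 -1.0000
    outer loop
      vertex 5.9 14.5 0.0
      vertex 10.4 13.9 0.0
      vertex 13.7 10.8 0.0
    endloop
  endfacet
  facet normal 0.0000 0.0000 -1.0000
    outer loop
      vertex 2.0 12.3 0.0
      vertex 5.9 14.5 0.0
      vertex 13.7 10.8 0.0
    endloop
  endfacet
  facet normal 0.0000 0.0000 -1.0000
    outer loop
      vertex 0.1 8.2 0.0
      vertex 2.0 12.3 0.0
      vertex 13.7 10.8 0.0
    endloop
  endfacet
  facet normal 0.0000 0.0000 -1.0000
    outer loop
      vertex 0.9 3.8 0.0
      vertex 0.1 8.2 0.0
      vertex 13.7 10.8 0.0
    endloop
  endfacet
  facet normal 0.0000 0.0000 -1.0000
    outer loop
      vertex 4.2 0.7 0.0
      vertex 0.9 3.8 0.0
      vertex 13.7 10.8 0.0
    endloop
  endfacet
  facet normal 0.0000 0.0000 -1.0000
    outer loop
      vertex 8.7 0.1 0.0
      vertex 4.2 0.7 0.0
      vertex 13.7 10.8 0.0
    endloop
  endfacet
  facet normal 0.0000 0.0000 -1.0000
    outer loop
      vertex 12.6 2.3 0.0
      vertex 8.7 0.1 0.0
      vertex 13.7 10.8 0.0
    endloop
  endfacet
  facet normal 0.0000 0.0000 -1.0000
    outer loop
      vertex 14.5 6.4 0.0
      vertex 12.6 2.3 0.0
      vertex 13.7 10.8 0.0
    endloop
  endfacet
  facet normal 0.5965 0.6349 0.4910
    outer loop
      vertex 13.7 10.8 0.0
      vertex 10.4 13.9 0.0
      vertex 7.3 7.3 12.3
    endloop
  endfacet
  facet normal 0.1151 0.8629 0.4920
    outer loop
      vertex 10.4 13.9 0.0
      vertex 5.9 14.5 0.0
      vertex 7.3 7.3 12.3
    endloop
  endfacet
  facet normal -0.4276 0.7581 0.4924
    outer loop
      vertex 5.9 14.5 0.0
      vertex 2.0 12.3 0.0
      vertex 7.3 7.3 12.3
    endloop
  endfacet
  facet normal -0.7910 0.3666 0.4898
    outer loop
      vertex 2.0 12.3 0.0
      vertex 0.1 8.2 0.0
      vertex 7.3 7.3 12.3
    endloop
  endfacet
  facet normal -0.8574 -0.1559 0.4905
    outer loop
      vertex 0.1 8.2 0.0
      vertex 0.9 3.8 0.0
      vertex 7.3 7.3 12.3
    endloop
  endfacet
  facet normal -0.5965 -0.6349 0.4910
    outer loop
      vertex 0.9 3.8 0.0
      vertex 4.2 0.7 0.0
      vertex 7.3 7.3 12.3
    endloop
  endfacet
  facet normal -0.1151 -0.8629 0.4920
    outer loop
      vertex 4.2 0.7 0.0
      vertex 8.7 0.1 0.0
      vertex 7.3 7.3 12.3
    endloop
  endfacet
  facet normal 0.4276 -0.7581 0.4924
    outer loop
      vertex 8.7 0.1 0.0
      vertex 12.6 2.3 0.0
      vertex 7.3 7.3 12.3
    endloop
  endfacet
  facet normal 0.7910 -0.3666 0.4898
    outer loop
      vertex 12.6 2.3 0.0
      vertex 14.5 6.4 0.0
      vertex 7.3 7.3 12.3
    endloop
  endfacet
  facet normal 0.8574 0.1559 0.4905
    outer loop
      vertex 14.5 6.4 0.0
      vertex 13.7 10.8 0.0
      vertex 7.3 7.3 12.3
    endloop
  endfacet
endsolid part

The G0 Z moves step by Δz≈2.5 mm. The G1 loops shrink linearly with z, so the solid tapers from its base footprint up to z≈12.3. Closing with a flat bottom cap and the tapered top and triangulating gives 18 facets — a regular 10-sided pyramid, base circumscribed radius ≈ 7.3 mm, apex at z ≈ 12.3 mm.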